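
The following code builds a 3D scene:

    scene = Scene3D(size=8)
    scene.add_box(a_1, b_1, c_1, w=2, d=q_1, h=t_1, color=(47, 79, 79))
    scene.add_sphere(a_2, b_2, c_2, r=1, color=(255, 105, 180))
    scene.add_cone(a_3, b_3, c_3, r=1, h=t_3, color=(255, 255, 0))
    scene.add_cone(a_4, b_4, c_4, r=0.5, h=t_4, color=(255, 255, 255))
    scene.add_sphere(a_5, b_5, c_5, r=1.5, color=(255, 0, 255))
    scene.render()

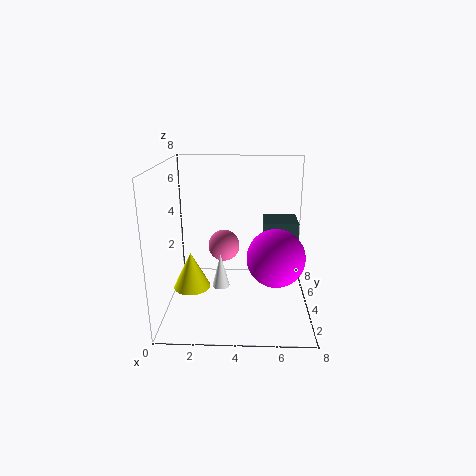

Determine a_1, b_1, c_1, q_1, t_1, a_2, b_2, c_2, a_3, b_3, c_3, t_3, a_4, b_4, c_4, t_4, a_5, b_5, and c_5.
a_1 = 5.5; b_1 = 5; c_1 = 2.5; q_1 = 2; t_1 = 2; a_2 = 3; b_2 = 6.5; c_2 = 2.5; a_3 = 1.5; b_3 = 3; c_3 = 1.5; t_3 = 2; a_4 = 3; b_4 = 4; c_4 = 1; t_4 = 2; a_5 = 6; b_5 = 2.5; c_5 = 3.5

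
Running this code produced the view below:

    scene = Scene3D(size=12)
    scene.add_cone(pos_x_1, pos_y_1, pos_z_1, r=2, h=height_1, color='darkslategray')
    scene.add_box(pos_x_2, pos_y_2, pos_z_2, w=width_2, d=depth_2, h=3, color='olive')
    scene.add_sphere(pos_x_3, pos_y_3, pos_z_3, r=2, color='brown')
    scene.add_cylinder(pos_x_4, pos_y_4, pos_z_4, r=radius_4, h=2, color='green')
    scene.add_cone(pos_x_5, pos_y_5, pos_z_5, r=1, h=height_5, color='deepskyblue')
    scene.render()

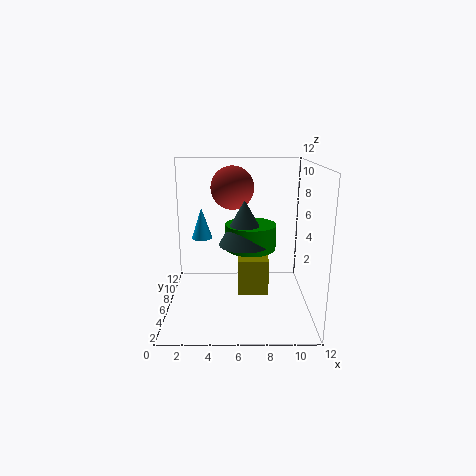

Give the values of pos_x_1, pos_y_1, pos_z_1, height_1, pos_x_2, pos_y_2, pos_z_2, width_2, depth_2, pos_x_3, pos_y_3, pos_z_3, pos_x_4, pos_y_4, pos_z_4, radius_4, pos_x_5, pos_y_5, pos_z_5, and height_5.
pos_x_1 = 6.5, pos_y_1 = 4.5, pos_z_1 = 6, height_1 = 3.5, pos_x_2 = 6, pos_y_2 = 4.5, pos_z_2 = 1.5, width_2 = 2.5, depth_2 = 1.5, pos_x_3 = 5.5, pos_y_3 = 10, pos_z_3 = 9.5, pos_x_4 = 7, pos_y_4 = 5, pos_z_4 = 5.5, radius_4 = 2, pos_x_5 = 2.5, pos_y_5 = 10.5, pos_z_5 = 4.5, height_5 = 3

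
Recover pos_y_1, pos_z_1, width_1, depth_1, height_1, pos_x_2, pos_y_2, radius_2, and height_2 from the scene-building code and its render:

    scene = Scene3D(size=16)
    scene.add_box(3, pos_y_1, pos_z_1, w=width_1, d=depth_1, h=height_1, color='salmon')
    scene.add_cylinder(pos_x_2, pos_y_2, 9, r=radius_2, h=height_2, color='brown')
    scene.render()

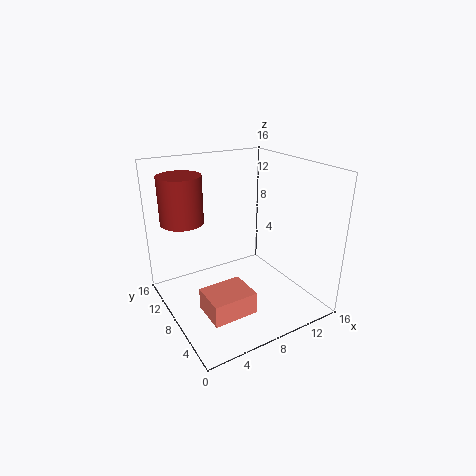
pos_y_1 = 4, pos_z_1 = 0.5, width_1 = 5, depth_1 = 4, height_1 = 2.5, pos_x_2 = 3.5, pos_y_2 = 13, radius_2 = 2.5, height_2 = 5.5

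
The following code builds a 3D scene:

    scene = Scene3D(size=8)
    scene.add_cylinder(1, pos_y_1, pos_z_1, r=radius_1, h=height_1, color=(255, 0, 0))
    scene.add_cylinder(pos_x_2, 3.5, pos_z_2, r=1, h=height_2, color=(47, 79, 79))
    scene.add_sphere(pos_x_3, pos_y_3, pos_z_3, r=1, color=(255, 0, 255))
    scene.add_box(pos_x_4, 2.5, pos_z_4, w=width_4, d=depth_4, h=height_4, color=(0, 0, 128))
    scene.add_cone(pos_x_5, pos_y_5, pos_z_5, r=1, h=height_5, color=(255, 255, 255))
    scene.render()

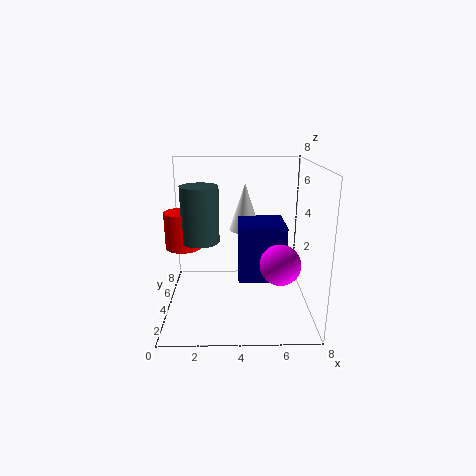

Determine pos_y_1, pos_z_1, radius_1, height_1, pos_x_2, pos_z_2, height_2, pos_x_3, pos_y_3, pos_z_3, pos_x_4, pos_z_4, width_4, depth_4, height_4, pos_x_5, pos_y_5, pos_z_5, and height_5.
pos_y_1 = 4
pos_z_1 = 3.5
radius_1 = 1
height_1 = 2
pos_x_2 = 2
pos_z_2 = 4
height_2 = 3
pos_x_3 = 6
pos_y_3 = 1.5
pos_z_3 = 3.5
pos_x_4 = 4
pos_z_4 = 2
width_4 = 2.5
depth_4 = 2.5
height_4 = 3
pos_x_5 = 4.5
pos_y_5 = 7
pos_z_5 = 3.5
height_5 = 3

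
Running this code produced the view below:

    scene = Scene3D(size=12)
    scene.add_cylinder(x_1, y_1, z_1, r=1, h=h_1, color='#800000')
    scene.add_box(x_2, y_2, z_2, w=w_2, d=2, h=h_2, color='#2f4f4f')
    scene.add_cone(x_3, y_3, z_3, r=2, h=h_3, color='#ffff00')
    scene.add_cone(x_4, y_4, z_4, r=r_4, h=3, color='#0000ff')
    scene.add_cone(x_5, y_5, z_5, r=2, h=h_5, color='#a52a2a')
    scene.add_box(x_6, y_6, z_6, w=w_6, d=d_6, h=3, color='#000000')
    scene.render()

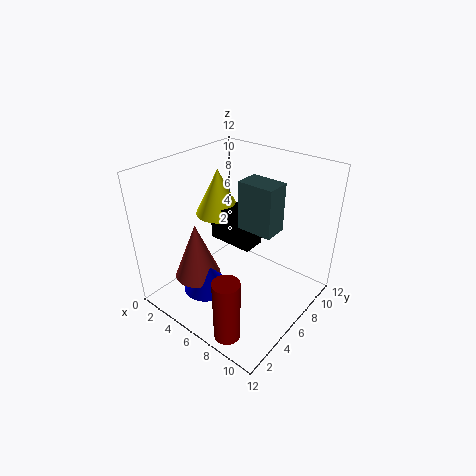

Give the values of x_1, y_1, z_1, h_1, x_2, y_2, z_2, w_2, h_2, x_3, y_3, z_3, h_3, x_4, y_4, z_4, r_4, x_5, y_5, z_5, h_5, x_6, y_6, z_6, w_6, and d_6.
x_1 = 9
y_1 = 1
z_1 = 1
h_1 = 5
x_2 = 6
y_2 = 6
z_2 = 7
w_2 = 3
h_2 = 4
x_3 = 3
y_3 = 7
z_3 = 7
h_3 = 4
x_4 = 4
y_4 = 4
z_4 = 1
r_4 = 2
x_5 = 3
y_5 = 4
z_5 = 2
h_5 = 5
x_6 = 3
y_6 = 6
z_6 = 5
w_6 = 4
d_6 = 2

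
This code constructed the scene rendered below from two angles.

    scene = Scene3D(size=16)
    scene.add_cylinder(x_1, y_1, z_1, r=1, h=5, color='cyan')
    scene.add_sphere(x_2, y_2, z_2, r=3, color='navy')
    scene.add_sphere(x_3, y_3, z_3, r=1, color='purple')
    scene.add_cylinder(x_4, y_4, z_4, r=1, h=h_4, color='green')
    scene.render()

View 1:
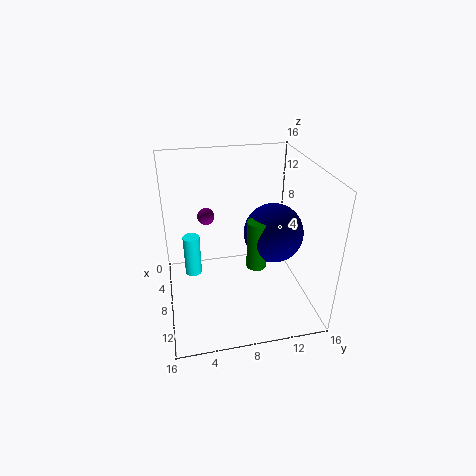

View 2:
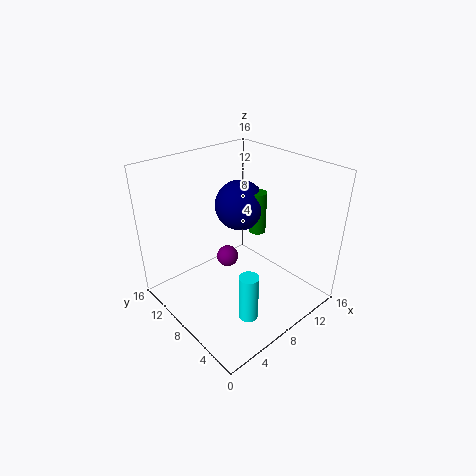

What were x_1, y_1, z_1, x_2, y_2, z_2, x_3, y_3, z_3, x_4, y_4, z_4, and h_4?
x_1 = 5; y_1 = 3; z_1 = 2; x_2 = 11; y_2 = 11; z_2 = 10; x_3 = 4; y_3 = 5; z_3 = 9; x_4 = 12; y_4 = 9; z_4 = 7; h_4 = 5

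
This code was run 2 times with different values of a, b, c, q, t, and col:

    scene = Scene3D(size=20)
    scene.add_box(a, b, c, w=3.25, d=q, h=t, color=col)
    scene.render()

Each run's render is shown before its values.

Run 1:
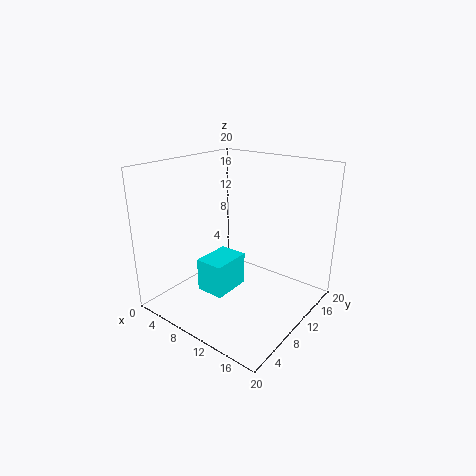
a = 11.75, b = 0.25, c = 7.5, q = 4.5, t = 3.75, col = 'cyan'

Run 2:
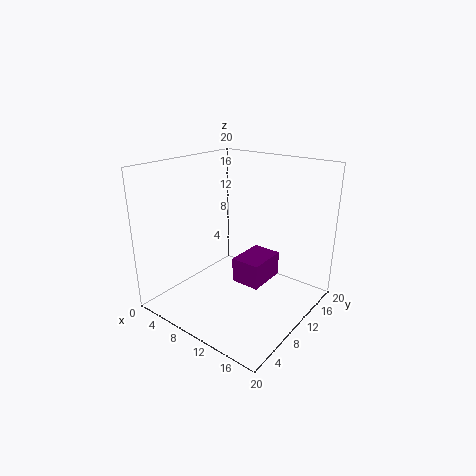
a = 15, b = 2.5, c = 8.75, q = 4.5, t = 2.75, col = 'purple'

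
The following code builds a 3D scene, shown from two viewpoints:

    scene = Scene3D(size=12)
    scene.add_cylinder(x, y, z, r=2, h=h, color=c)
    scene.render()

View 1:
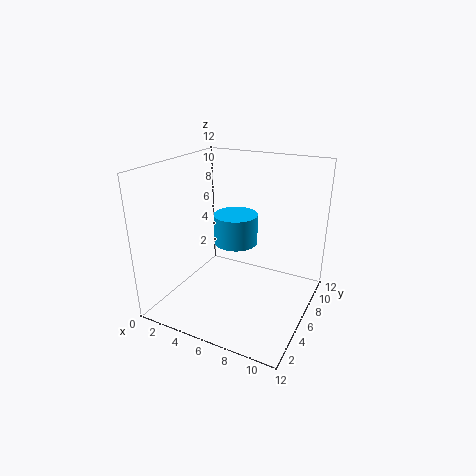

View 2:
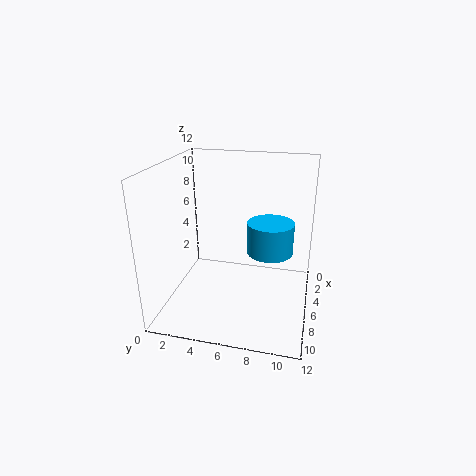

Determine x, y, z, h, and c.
x = 4.5, y = 8.5, z = 4.25, h = 2.75, c = 'deepskyblue'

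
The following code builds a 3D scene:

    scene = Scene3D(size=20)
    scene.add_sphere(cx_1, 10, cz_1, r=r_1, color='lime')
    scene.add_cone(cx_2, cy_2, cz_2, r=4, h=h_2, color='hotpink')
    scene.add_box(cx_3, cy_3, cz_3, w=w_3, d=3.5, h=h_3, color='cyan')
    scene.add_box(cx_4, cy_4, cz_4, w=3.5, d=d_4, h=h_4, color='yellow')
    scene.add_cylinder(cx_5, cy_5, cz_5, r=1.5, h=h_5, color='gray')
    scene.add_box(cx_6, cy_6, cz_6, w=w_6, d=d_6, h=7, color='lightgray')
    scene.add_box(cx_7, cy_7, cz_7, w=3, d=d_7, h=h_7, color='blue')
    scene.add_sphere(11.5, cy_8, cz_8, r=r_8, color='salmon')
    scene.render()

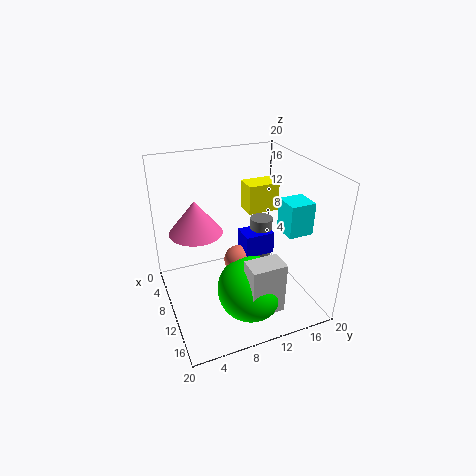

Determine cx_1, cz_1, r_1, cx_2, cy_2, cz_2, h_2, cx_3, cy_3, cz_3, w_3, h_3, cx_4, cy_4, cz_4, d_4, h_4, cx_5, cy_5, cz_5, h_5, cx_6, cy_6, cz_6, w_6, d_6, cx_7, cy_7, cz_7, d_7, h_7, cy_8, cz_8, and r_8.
cx_1 = 14.5; cz_1 = 4.5; r_1 = 4.5; cx_2 = 4.5; cy_2 = 5.5; cz_2 = 9; h_2 = 5; cx_3 = 11; cy_3 = 15.5; cz_3 = 11; w_3 = 3.5; h_3 = 4.5; cx_4 = 1.5; cy_4 = 14; cz_4 = 10.5; d_4 = 5; h_4 = 4.5; cx_5 = 11; cy_5 = 13; cz_5 = 6.5; h_5 = 6.5; cx_6 = 15.5; cy_6 = 8.5; cz_6 = 3; w_6 = 3; d_6 = 4.5; cx_7 = 10; cy_7 = 10; cz_7 = 8.5; d_7 = 4; h_7 = 3; cy_8 = 9.5; cz_8 = 7.5; r_8 = 2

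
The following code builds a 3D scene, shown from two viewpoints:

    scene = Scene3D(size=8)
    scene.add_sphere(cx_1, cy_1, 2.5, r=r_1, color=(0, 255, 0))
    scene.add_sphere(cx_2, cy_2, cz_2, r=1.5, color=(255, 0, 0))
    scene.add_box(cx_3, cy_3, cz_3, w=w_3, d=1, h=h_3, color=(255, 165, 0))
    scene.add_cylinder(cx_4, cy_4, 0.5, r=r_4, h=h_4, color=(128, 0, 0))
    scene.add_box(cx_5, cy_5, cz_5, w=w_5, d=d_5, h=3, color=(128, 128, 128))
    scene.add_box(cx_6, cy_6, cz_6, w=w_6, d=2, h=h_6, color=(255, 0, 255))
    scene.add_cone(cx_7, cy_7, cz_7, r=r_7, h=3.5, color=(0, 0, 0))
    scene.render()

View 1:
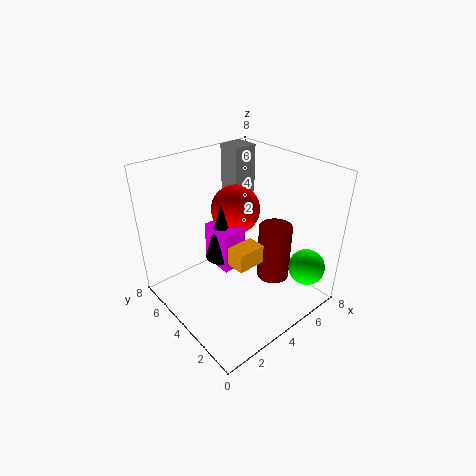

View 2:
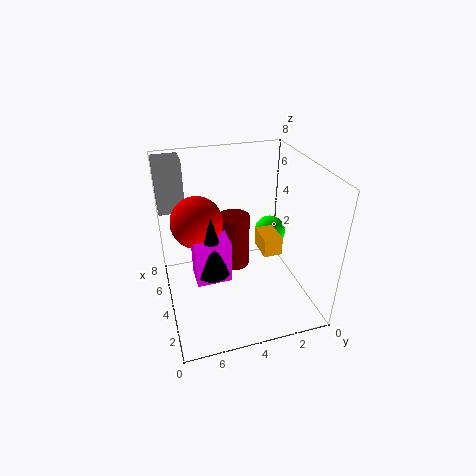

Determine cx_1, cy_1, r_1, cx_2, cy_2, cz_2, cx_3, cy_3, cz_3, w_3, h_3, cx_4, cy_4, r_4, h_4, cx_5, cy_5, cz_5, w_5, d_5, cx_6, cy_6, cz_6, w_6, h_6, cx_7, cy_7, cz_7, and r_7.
cx_1 = 6.5, cy_1 = 1, r_1 = 1, cx_2 = 5.5, cy_2 = 6, cz_2 = 4.5, cx_3 = 2.5, cy_3 = 2, cz_3 = 3.5, w_3 = 1.5, h_3 = 1, cx_4 = 6.5, cy_4 = 3.5, r_4 = 1, h_4 = 3.5, cx_5 = 6, cy_5 = 6.5, cz_5 = 5, w_5 = 1.5, d_5 = 1.5, cx_6 = 3.5, cy_6 = 4.5, cz_6 = 1.5, w_6 = 1.5, h_6 = 2.5, cx_7 = 4, cy_7 = 5.5, cz_7 = 2, r_7 = 1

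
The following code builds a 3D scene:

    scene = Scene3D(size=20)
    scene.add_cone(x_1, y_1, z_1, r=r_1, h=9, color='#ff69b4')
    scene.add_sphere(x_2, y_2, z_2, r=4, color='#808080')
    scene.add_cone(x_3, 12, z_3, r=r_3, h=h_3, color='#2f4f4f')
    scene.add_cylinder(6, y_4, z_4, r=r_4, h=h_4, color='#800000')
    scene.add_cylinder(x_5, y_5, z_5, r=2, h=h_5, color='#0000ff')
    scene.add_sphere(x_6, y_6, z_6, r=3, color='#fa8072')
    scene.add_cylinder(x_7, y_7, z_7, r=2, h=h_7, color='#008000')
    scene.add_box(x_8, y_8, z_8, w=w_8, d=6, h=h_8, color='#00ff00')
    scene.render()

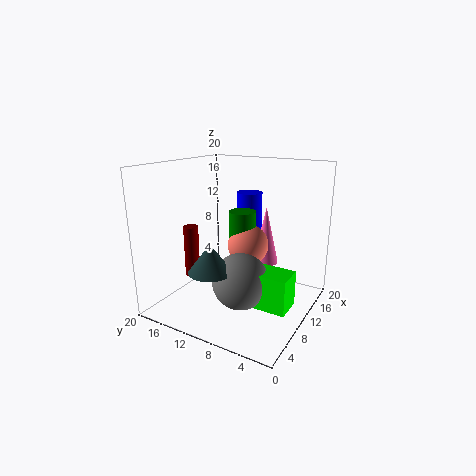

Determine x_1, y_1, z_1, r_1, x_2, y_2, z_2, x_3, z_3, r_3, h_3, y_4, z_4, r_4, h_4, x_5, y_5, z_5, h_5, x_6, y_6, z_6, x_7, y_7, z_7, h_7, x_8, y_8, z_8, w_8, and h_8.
x_1 = 17, y_1 = 9, z_1 = 4, r_1 = 2, x_2 = 9, y_2 = 9, z_2 = 4, x_3 = 6, z_3 = 6, r_3 = 3, h_3 = 4, y_4 = 15, z_4 = 5, r_4 = 1, h_4 = 7, x_5 = 17, y_5 = 12, z_5 = 8, h_5 = 7, x_6 = 13, y_6 = 10, z_6 = 8, x_7 = 13, y_7 = 11, z_7 = 7, h_7 = 6, x_8 = 8, y_8 = 2, z_8 = 1, w_8 = 4, h_8 = 5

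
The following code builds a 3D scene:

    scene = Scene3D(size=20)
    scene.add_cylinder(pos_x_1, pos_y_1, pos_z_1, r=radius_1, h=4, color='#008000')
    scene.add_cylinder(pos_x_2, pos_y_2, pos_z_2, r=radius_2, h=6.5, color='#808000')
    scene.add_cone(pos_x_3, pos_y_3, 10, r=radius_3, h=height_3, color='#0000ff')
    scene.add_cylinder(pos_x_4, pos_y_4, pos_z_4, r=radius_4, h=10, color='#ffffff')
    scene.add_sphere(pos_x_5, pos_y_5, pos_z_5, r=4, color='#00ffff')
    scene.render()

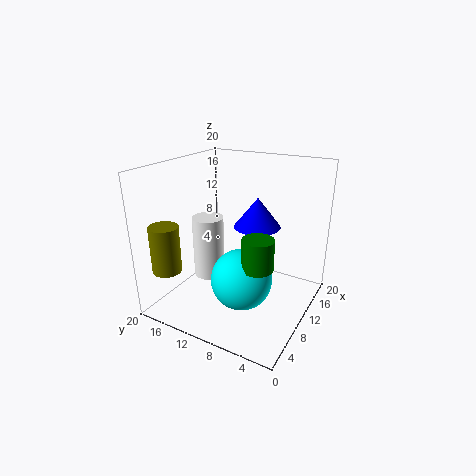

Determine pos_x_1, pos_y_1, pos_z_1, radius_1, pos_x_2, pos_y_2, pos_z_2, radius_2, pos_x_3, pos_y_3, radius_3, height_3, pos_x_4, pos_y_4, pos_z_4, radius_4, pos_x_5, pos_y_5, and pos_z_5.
pos_x_1 = 6, pos_y_1 = 5, pos_z_1 = 8.5, radius_1 = 2, pos_x_2 = 3.5, pos_y_2 = 17.5, pos_z_2 = 6, radius_2 = 2, pos_x_3 = 15, pos_y_3 = 9.5, radius_3 = 3.5, height_3 = 4.5, pos_x_4 = 13.5, pos_y_4 = 17.5, pos_z_4 = 0.5, radius_4 = 2.5, pos_x_5 = 6.5, pos_y_5 = 7.5, pos_z_5 = 6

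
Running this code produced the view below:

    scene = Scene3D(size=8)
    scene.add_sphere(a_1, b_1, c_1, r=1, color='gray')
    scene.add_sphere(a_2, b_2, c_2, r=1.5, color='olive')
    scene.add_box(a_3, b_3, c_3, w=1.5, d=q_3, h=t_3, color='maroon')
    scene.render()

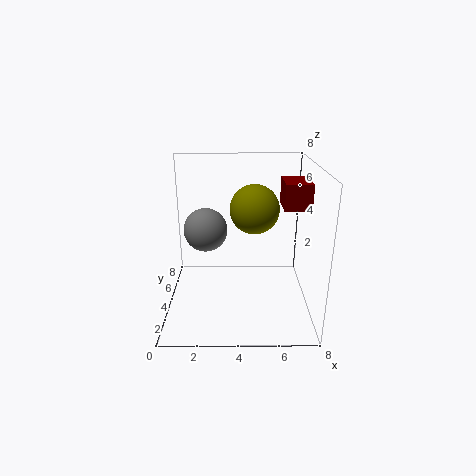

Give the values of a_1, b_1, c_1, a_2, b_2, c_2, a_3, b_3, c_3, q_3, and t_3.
a_1 = 2.5; b_1 = 1.5; c_1 = 5.5; a_2 = 5; b_2 = 6; c_2 = 5; a_3 = 6.5; b_3 = 4; c_3 = 5.5; q_3 = 2; t_3 = 1.5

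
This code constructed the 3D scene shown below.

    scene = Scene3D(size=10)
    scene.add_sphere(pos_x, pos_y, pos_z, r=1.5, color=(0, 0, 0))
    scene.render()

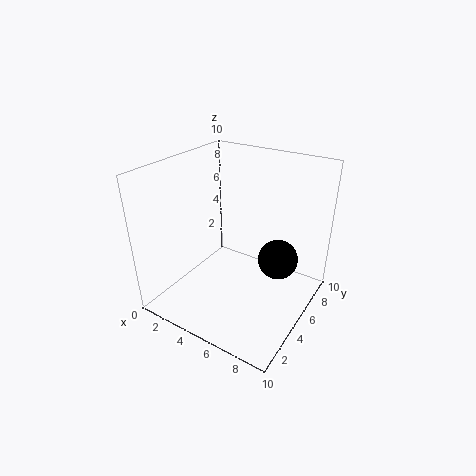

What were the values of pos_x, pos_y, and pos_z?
pos_x = 7
pos_y = 7.5
pos_z = 2.5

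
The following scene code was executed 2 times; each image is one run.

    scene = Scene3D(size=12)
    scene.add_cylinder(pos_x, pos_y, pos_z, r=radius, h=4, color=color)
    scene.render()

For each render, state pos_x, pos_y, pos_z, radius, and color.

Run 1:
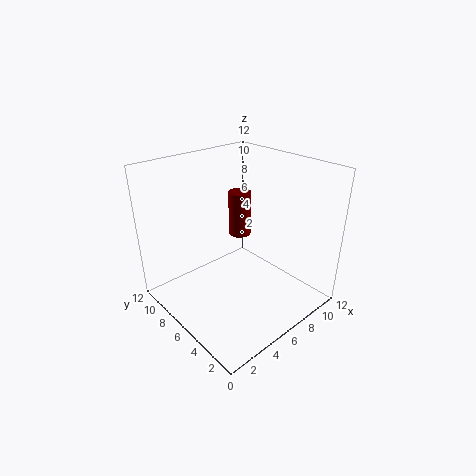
pos_x = 8, pos_y = 8, pos_z = 5, radius = 1, color = 'maroon'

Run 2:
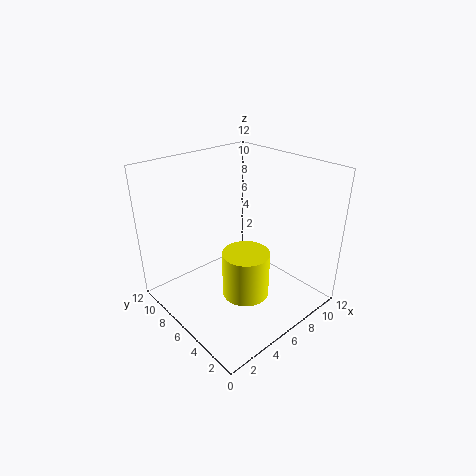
pos_x = 6, pos_y = 5, pos_z = 1, radius = 2, color = 'yellow'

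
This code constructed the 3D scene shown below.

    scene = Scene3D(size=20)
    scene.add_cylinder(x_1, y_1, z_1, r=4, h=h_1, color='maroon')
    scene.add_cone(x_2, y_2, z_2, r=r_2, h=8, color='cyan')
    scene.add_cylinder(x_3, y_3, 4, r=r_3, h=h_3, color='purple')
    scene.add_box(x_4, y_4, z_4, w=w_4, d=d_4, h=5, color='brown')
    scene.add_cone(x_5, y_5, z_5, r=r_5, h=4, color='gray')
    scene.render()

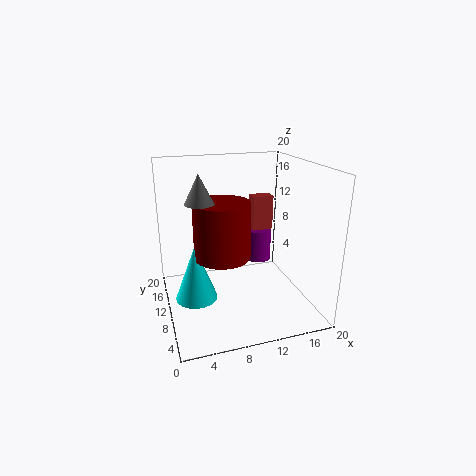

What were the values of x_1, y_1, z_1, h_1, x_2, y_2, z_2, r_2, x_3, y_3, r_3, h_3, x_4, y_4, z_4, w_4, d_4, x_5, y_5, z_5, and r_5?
x_1 = 8; y_1 = 11; z_1 = 7; h_1 = 8; x_2 = 4; y_2 = 11; z_2 = 1; r_2 = 3; x_3 = 15; y_3 = 15; r_3 = 2; h_3 = 5; x_4 = 13; y_4 = 12; z_4 = 10; w_4 = 3; d_4 = 2; x_5 = 5; y_5 = 11; z_5 = 15; r_5 = 2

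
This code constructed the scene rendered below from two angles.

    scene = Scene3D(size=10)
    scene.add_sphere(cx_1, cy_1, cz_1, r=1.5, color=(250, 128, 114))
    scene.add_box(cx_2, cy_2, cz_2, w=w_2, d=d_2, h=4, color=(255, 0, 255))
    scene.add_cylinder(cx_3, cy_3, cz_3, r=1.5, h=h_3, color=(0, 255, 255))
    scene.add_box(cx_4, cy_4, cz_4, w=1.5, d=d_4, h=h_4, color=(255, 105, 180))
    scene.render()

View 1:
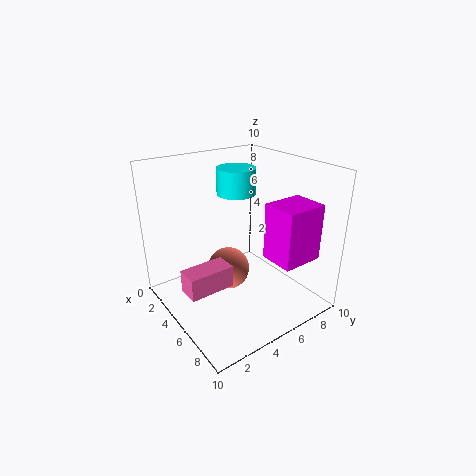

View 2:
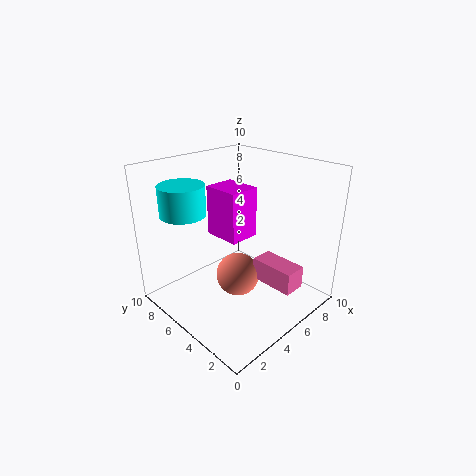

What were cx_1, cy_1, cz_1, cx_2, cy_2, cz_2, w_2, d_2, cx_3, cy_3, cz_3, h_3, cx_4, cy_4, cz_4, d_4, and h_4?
cx_1 = 4.5, cy_1 = 4.5, cz_1 = 2.5, cx_2 = 6, cy_2 = 6.5, cz_2 = 3.5, w_2 = 2.5, d_2 = 3, cx_3 = 2, cy_3 = 7, cz_3 = 7, h_3 = 2, cx_4 = 5, cy_4 = 0.5, cz_4 = 2.5, d_4 = 3, h_4 = 1.5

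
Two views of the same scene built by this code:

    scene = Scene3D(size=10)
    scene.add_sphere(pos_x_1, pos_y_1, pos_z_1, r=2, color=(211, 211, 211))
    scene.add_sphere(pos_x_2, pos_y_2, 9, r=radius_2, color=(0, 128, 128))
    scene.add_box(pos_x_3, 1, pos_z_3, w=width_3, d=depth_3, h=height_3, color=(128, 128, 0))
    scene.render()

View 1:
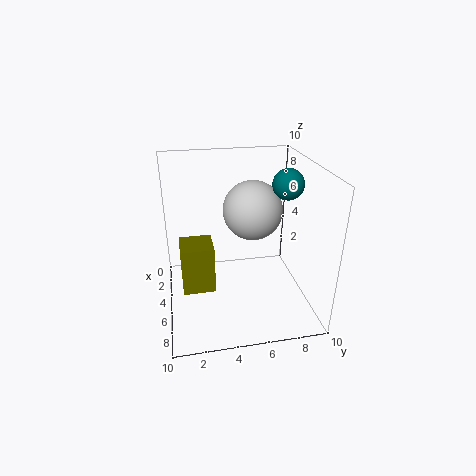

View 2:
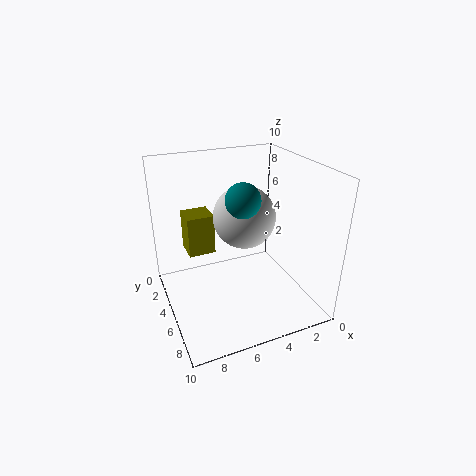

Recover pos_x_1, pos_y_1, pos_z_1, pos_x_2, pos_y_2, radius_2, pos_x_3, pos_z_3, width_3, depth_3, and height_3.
pos_x_1 = 5, pos_y_1 = 6, pos_z_1 = 7, pos_x_2 = 6, pos_y_2 = 8, radius_2 = 1, pos_x_3 = 6, pos_z_3 = 3, width_3 = 2, depth_3 = 2, height_3 = 3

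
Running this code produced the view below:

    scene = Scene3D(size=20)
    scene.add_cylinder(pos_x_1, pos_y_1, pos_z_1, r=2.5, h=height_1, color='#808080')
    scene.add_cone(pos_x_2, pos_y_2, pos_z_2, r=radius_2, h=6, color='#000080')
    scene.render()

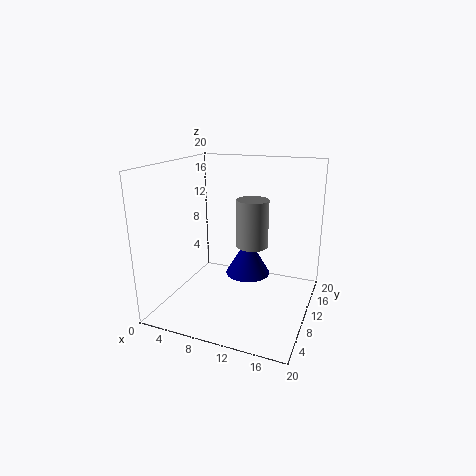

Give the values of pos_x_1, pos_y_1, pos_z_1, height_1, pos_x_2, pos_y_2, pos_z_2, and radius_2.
pos_x_1 = 10
pos_y_1 = 16
pos_z_1 = 6.5
height_1 = 7.5
pos_x_2 = 9.5
pos_y_2 = 15.5
pos_z_2 = 2
radius_2 = 3.5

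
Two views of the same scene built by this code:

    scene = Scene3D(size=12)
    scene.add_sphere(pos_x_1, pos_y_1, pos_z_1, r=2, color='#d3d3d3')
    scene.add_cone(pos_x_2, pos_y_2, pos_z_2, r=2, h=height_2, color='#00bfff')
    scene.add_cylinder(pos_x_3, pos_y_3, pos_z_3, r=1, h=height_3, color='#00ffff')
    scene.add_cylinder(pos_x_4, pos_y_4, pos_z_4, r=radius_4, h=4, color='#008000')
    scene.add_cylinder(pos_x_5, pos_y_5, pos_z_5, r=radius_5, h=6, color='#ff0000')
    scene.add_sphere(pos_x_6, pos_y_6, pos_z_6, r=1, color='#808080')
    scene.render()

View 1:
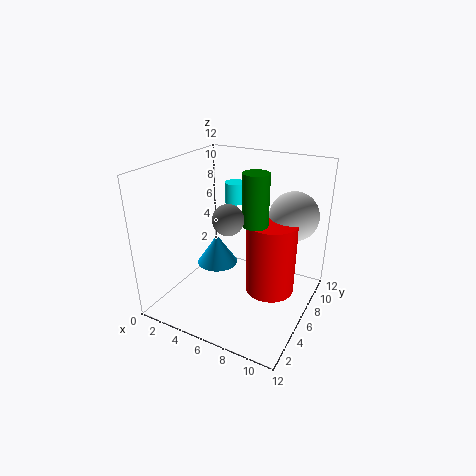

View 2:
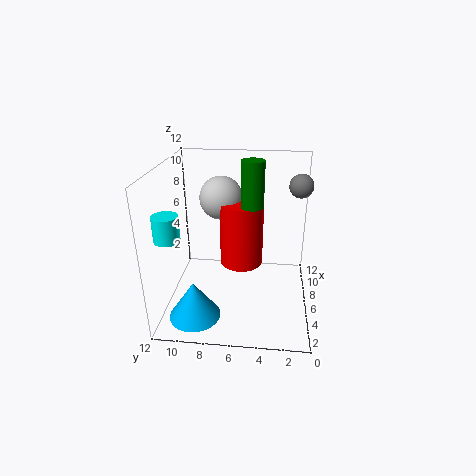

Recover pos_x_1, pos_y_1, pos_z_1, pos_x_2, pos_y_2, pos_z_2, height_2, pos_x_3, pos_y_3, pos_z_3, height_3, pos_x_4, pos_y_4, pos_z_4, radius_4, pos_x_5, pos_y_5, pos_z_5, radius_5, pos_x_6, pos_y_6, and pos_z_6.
pos_x_1 = 10
pos_y_1 = 8
pos_z_1 = 8
pos_x_2 = 2
pos_y_2 = 9
pos_z_2 = 1
height_2 = 3
pos_x_3 = 3
pos_y_3 = 11
pos_z_3 = 7
height_3 = 2
pos_x_4 = 8
pos_y_4 = 5
pos_z_4 = 8
radius_4 = 1
pos_x_5 = 9
pos_y_5 = 6
pos_z_5 = 2
radius_5 = 2
pos_x_6 = 8
pos_y_6 = 1
pos_z_6 = 10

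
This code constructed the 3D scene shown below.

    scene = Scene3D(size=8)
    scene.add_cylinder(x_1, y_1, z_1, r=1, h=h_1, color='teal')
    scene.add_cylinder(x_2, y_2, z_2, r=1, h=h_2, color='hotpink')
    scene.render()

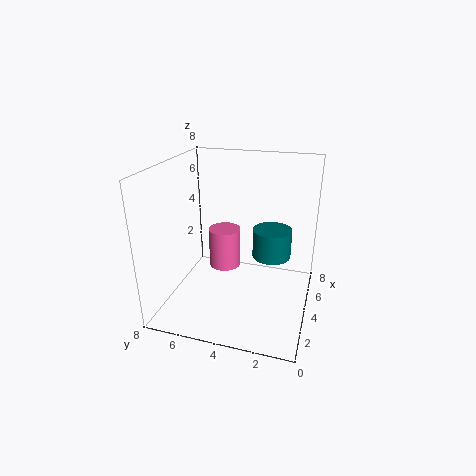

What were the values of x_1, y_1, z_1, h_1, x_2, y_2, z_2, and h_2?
x_1 = 3.5; y_1 = 2; z_1 = 3.5; h_1 = 1.5; x_2 = 6; y_2 = 5.5; z_2 = 1; h_2 = 2.5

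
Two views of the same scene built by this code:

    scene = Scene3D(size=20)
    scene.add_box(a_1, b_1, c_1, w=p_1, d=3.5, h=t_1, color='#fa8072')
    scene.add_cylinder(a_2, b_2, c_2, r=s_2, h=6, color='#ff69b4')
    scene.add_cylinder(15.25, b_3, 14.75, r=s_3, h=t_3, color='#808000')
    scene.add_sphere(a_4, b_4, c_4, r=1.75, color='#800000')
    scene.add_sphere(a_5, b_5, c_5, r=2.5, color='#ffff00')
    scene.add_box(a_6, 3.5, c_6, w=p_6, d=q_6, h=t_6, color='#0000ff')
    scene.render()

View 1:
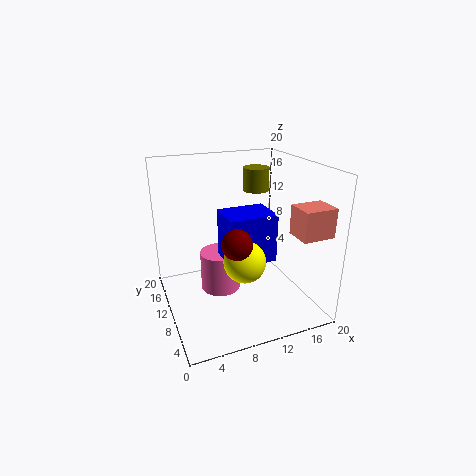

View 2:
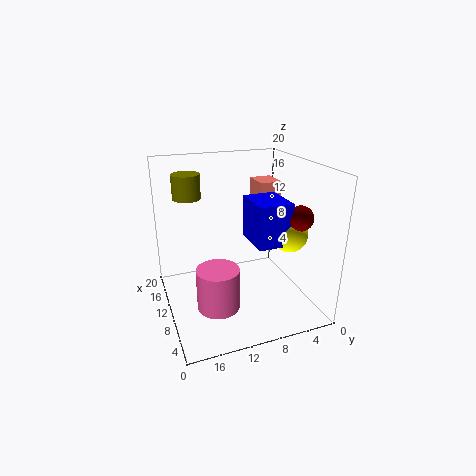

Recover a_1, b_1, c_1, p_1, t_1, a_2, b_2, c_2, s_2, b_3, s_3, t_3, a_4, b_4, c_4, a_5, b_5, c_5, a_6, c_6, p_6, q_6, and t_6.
a_1 = 14.75; b_1 = 1; c_1 = 12.25; p_1 = 4.25; t_1 = 3.75; a_2 = 8.5; b_2 = 13.5; c_2 = 0.5; s_2 = 3; b_3 = 15.75; s_3 = 2; t_3 = 3.5; a_4 = 6.75; b_4 = 2.25; c_4 = 13; a_5 = 8; b_5 = 3; c_5 = 10.25; a_6 = 6.5; c_6 = 9.25; p_6 = 6; q_6 = 4.75; t_6 = 6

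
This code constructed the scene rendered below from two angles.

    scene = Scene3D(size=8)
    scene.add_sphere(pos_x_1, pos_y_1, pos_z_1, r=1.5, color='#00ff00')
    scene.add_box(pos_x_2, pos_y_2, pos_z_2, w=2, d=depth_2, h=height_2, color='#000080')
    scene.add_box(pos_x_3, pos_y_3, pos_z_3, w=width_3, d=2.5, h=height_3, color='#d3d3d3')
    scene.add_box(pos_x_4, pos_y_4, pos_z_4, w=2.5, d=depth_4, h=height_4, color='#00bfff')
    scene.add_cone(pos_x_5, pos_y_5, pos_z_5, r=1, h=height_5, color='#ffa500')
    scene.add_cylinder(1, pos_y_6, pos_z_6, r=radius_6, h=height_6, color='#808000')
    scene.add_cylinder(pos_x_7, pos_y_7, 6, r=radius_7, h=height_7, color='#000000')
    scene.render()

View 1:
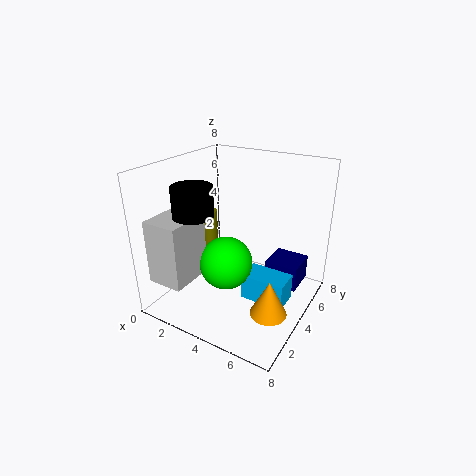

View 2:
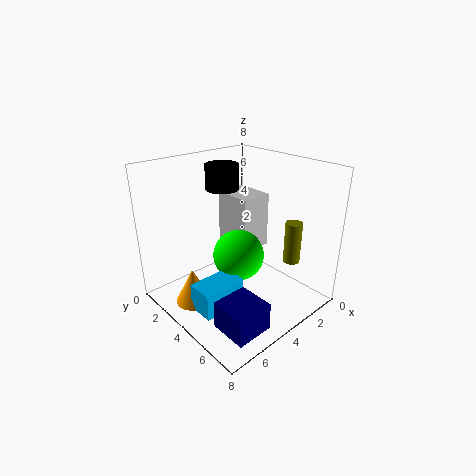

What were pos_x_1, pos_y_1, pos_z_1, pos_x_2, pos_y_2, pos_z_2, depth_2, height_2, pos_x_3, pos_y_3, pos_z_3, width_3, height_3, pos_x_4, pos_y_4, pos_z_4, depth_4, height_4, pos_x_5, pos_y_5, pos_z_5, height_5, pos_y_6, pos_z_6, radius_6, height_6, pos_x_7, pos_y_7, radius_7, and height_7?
pos_x_1 = 3.5; pos_y_1 = 3.5; pos_z_1 = 2.5; pos_x_2 = 5; pos_y_2 = 5.5; pos_z_2 = 0.5; depth_2 = 2; height_2 = 1.5; pos_x_3 = 0.5; pos_y_3 = 0.5; pos_z_3 = 2; width_3 = 2; height_3 = 3.5; pos_x_4 = 4.5; pos_y_4 = 3.5; pos_z_4 = 0.5; depth_4 = 1.5; height_4 = 1.5; pos_x_5 = 6.5; pos_y_5 = 3; pos_z_5 = 0.5; height_5 = 2; pos_y_6 = 5.5; pos_z_6 = 2; radius_6 = 0.5; height_6 = 2.5; pos_x_7 = 3; pos_y_7 = 1.5; radius_7 = 1; height_7 = 1.5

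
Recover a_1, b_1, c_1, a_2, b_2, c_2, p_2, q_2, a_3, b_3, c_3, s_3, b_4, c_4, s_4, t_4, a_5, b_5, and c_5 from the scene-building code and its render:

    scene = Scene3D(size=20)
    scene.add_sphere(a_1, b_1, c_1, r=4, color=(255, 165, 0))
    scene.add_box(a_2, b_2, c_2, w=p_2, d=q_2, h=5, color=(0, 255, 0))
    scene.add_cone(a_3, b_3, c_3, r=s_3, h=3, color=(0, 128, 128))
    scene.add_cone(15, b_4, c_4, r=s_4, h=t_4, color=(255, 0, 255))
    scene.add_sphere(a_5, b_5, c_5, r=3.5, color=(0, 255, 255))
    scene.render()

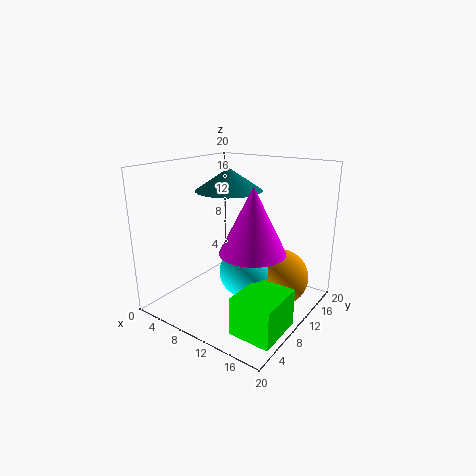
a_1 = 15, b_1 = 13.5, c_1 = 4, a_2 = 14, b_2 = 2.5, c_2 = 0.5, p_2 = 5.5, q_2 = 6.5, a_3 = 8.5, b_3 = 10, c_3 = 16.5, s_3 = 4.5, b_4 = 6, c_4 = 10.5, s_4 = 4, t_4 = 8, a_5 = 11.5, b_5 = 9.5, c_5 = 5.5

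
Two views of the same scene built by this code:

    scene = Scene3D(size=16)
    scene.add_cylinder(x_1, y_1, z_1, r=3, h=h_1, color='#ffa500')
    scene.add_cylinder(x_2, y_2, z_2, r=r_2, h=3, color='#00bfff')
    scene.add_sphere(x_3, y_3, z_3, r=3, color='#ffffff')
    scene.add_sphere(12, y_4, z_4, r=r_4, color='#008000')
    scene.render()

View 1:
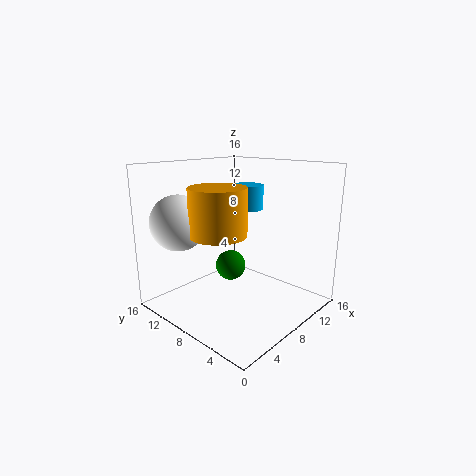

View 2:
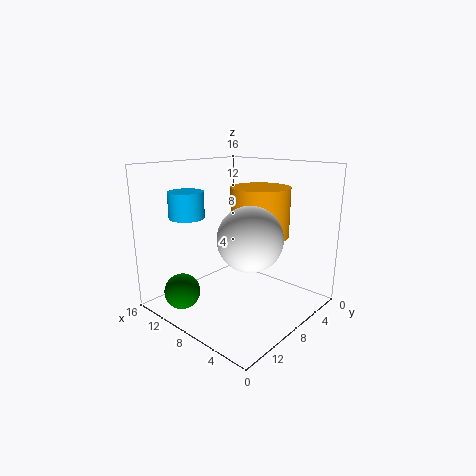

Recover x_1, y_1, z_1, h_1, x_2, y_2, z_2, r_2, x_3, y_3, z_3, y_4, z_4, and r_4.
x_1 = 5; y_1 = 8; z_1 = 9; h_1 = 5; x_2 = 13; y_2 = 11; z_2 = 10; r_2 = 2; x_3 = 3; y_3 = 12; z_3 = 10; y_4 = 13; z_4 = 2; r_4 = 2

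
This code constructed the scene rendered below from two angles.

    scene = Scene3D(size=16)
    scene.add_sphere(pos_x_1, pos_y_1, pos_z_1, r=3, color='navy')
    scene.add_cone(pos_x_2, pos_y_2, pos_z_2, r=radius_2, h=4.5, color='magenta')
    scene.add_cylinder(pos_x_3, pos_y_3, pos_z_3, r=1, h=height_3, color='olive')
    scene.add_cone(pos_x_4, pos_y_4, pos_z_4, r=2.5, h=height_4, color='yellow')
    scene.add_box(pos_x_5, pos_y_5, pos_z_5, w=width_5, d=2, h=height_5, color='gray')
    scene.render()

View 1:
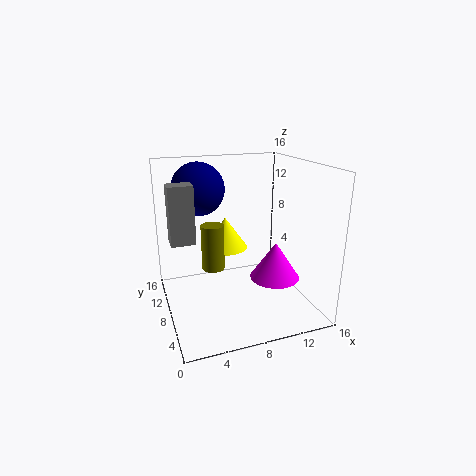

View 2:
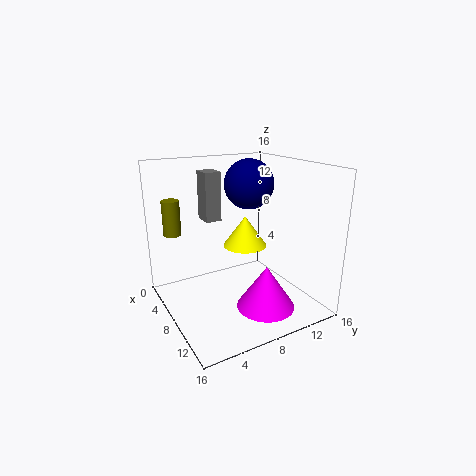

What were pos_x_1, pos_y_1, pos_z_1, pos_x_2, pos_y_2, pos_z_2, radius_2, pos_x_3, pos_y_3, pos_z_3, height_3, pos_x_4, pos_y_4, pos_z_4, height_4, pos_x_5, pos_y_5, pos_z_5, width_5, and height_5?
pos_x_1 = 4.5; pos_y_1 = 11.5; pos_z_1 = 13; pos_x_2 = 13; pos_y_2 = 8.5; pos_z_2 = 2; radius_2 = 3; pos_x_3 = 3.5; pos_y_3 = 2; pos_z_3 = 8; height_3 = 4; pos_x_4 = 7; pos_y_4 = 9.5; pos_z_4 = 6.5; height_4 = 3.5; pos_x_5 = 0.5; pos_y_5 = 6.5; pos_z_5 = 8.5; width_5 = 2.5; height_5 = 6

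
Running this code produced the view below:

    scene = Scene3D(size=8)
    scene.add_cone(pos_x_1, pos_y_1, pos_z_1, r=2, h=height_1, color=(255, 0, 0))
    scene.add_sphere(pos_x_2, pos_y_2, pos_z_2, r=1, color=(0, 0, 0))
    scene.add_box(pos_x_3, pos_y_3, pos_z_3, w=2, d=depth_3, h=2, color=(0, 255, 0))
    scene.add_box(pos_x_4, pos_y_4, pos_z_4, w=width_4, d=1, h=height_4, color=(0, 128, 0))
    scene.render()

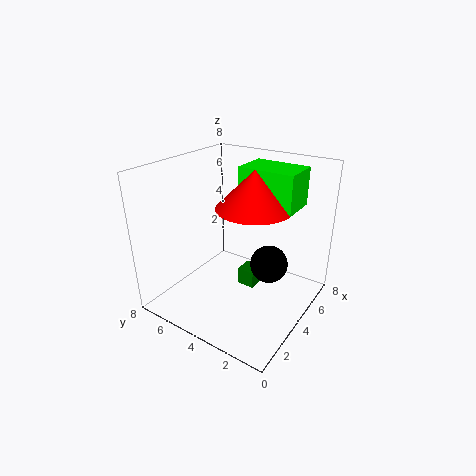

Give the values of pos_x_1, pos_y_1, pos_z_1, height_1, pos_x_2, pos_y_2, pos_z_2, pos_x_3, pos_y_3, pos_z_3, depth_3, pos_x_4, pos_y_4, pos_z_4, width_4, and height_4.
pos_x_1 = 4, pos_y_1 = 3, pos_z_1 = 6, height_1 = 2, pos_x_2 = 4, pos_y_2 = 2, pos_z_2 = 3, pos_x_3 = 4, pos_y_3 = 1, pos_z_3 = 6, depth_3 = 3, pos_x_4 = 4, pos_y_4 = 3, pos_z_4 = 1, width_4 = 1, height_4 = 1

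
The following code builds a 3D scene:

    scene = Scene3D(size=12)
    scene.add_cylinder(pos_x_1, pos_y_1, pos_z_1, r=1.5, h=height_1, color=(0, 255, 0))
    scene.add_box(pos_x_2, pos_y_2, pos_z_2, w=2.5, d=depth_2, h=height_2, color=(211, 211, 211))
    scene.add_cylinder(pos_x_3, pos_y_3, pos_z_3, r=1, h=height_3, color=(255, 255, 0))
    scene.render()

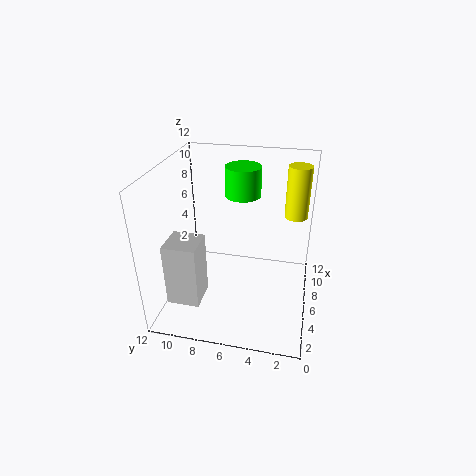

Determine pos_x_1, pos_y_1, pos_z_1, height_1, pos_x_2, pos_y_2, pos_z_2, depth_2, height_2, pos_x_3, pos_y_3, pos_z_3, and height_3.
pos_x_1 = 8
pos_y_1 = 6
pos_z_1 = 9
height_1 = 2.5
pos_x_2 = 1
pos_y_2 = 8
pos_z_2 = 2.5
depth_2 = 2.5
height_2 = 5
pos_x_3 = 9
pos_y_3 = 1.5
pos_z_3 = 7
height_3 = 4.5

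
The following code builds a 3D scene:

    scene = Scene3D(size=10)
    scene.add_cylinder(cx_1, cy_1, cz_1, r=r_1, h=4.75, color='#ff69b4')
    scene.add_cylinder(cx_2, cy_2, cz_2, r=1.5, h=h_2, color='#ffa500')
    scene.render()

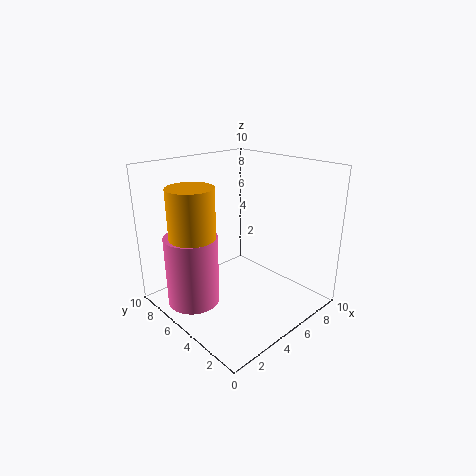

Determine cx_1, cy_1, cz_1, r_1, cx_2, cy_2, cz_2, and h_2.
cx_1 = 1.75
cy_1 = 6
cz_1 = 1
r_1 = 1.75
cx_2 = 1.75
cy_2 = 5.75
cz_2 = 5.5
h_2 = 3.5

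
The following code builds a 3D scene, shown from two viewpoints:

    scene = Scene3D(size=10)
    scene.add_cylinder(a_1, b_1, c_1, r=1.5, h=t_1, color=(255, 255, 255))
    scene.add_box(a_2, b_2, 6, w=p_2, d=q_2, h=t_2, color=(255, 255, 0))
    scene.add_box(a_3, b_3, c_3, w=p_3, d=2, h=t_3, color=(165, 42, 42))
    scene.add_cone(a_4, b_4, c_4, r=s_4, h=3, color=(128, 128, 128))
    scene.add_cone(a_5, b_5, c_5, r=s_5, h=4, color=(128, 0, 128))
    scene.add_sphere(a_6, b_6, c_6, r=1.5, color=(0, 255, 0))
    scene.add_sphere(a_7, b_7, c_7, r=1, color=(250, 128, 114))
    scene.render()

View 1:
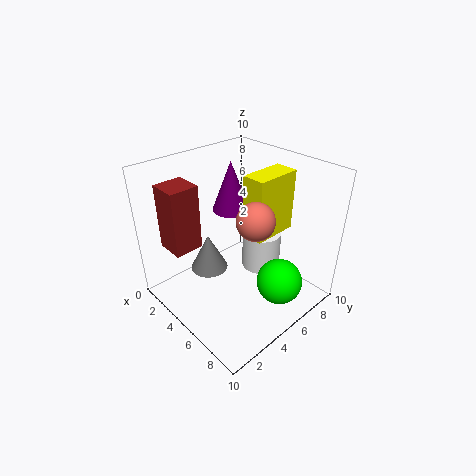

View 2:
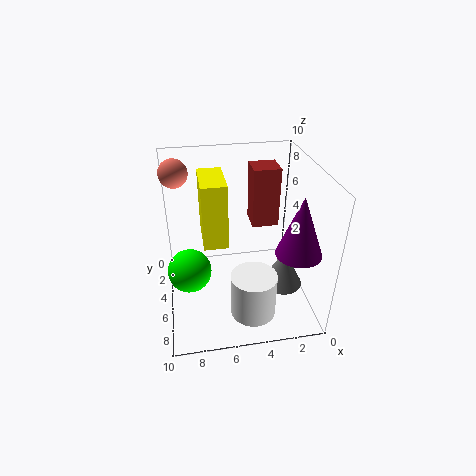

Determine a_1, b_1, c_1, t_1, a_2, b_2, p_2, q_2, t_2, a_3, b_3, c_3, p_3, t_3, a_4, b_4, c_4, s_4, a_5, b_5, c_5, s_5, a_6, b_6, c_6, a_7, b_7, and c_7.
a_1 = 4.5
b_1 = 8
c_1 = 1
t_1 = 3
a_2 = 6
b_2 = 4.5
p_2 = 1.5
q_2 = 3
t_2 = 4
a_3 = 1.5
b_3 = 1
c_3 = 4.5
p_3 = 2
t_3 = 4.5
a_4 = 1.5
b_4 = 5
c_4 = 0.5
s_4 = 1.5
a_5 = 1.5
b_5 = 7.5
c_5 = 5
s_5 = 1.5
a_6 = 8.5
b_6 = 5.5
c_6 = 3
a_7 = 9
b_7 = 2.5
c_7 = 9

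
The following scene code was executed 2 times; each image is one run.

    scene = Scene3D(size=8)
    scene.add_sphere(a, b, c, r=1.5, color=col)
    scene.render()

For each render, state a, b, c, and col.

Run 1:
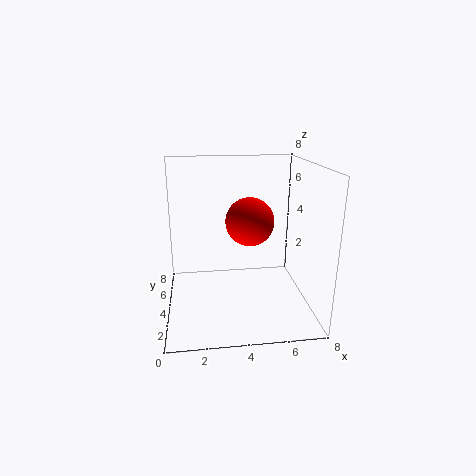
a = 5
b = 6
c = 4.25
col = 'red'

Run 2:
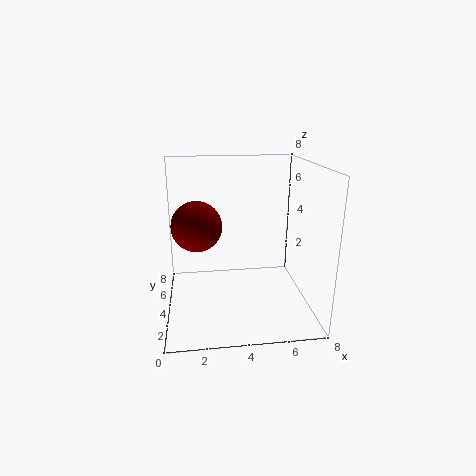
a = 1.75
b = 5.5
c = 4.25
col = 'maroon'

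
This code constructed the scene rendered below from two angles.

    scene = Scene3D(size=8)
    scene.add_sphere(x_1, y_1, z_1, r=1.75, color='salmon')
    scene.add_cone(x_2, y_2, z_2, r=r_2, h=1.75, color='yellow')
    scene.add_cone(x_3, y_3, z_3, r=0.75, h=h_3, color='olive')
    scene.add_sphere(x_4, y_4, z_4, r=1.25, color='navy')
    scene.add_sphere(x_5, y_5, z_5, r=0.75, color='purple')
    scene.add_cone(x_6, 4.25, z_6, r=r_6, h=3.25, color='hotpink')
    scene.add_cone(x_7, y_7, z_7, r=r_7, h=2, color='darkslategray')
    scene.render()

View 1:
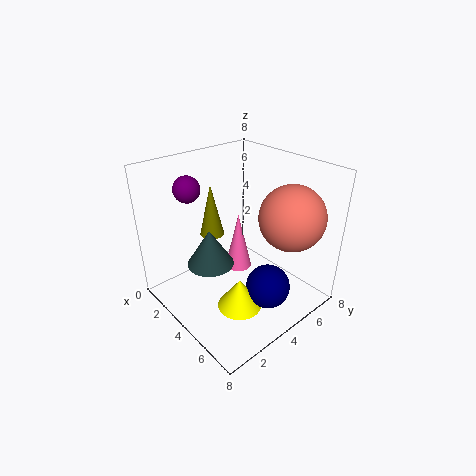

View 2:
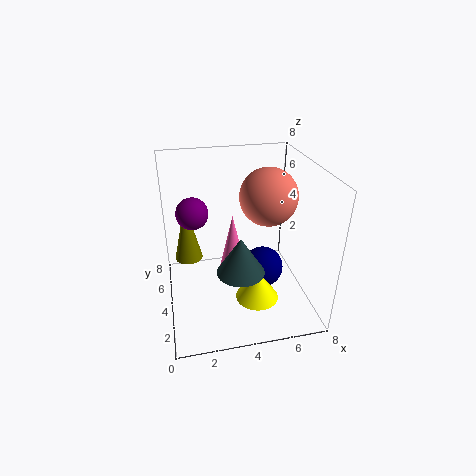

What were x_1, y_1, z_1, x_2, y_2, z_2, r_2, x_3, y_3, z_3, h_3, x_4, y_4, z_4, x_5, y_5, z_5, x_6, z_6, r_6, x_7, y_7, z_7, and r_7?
x_1 = 6.25; y_1 = 5.75; z_1 = 5.5; x_2 = 5; y_2 = 3.25; z_2 = 0.25; r_2 = 1.25; x_3 = 1.25; y_3 = 4.25; z_3 = 3; h_3 = 3.25; x_4 = 5.75; y_4 = 4.75; z_4 = 1.25; x_5 = 1.5; y_5 = 2.5; z_5 = 6.5; x_6 = 3.75; z_6 = 2; r_6 = 0.75; x_7 = 3.75; y_7 = 2.25; z_7 = 3; r_7 = 1.25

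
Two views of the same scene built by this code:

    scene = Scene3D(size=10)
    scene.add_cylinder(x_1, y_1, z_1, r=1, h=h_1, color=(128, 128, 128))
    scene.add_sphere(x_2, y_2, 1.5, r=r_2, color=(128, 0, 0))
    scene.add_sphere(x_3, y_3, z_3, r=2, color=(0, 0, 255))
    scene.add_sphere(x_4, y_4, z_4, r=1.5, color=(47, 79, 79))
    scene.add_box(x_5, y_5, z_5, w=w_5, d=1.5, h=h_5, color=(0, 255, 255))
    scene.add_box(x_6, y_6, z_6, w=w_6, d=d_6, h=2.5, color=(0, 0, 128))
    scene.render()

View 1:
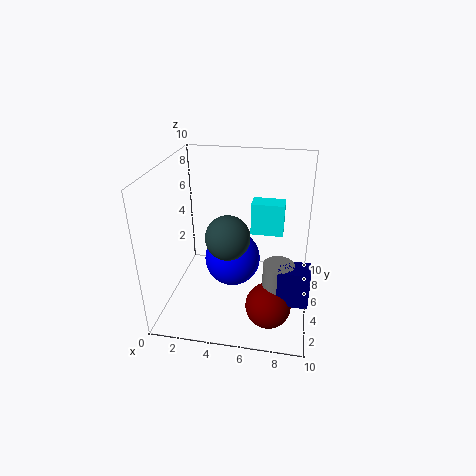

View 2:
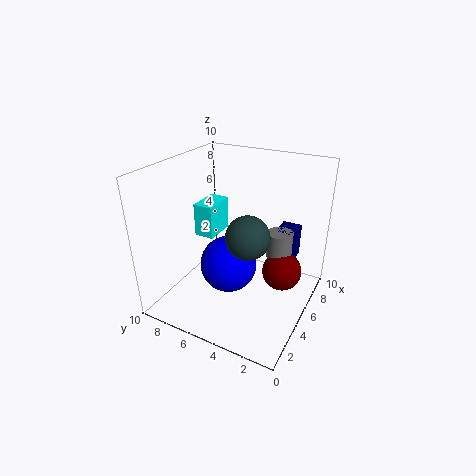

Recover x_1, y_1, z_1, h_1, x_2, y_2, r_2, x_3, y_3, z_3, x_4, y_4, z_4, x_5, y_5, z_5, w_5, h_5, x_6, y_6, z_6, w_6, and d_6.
x_1 = 8
y_1 = 3
z_1 = 2.5
h_1 = 2
x_2 = 7.5
y_2 = 2.5
r_2 = 1.5
x_3 = 4.5
y_3 = 5.5
z_3 = 3
x_4 = 4.5
y_4 = 4
z_4 = 5.5
x_5 = 5.5
y_5 = 7.5
z_5 = 4
w_5 = 2.5
h_5 = 2.5
x_6 = 8
y_6 = 2
z_6 = 2
w_6 = 2
d_6 = 1.5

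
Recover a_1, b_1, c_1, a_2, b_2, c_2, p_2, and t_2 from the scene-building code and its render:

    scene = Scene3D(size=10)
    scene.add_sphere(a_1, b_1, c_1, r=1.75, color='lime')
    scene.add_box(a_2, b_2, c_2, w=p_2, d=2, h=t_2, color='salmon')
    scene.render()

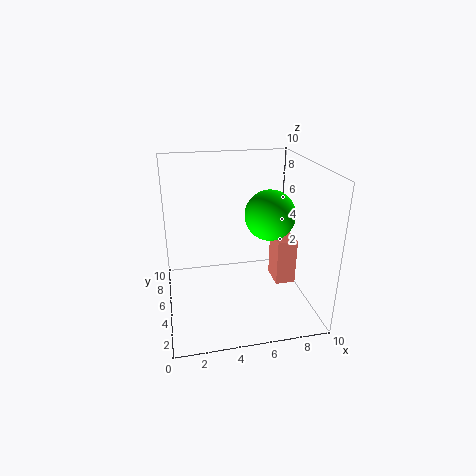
a_1 = 7.25, b_1 = 5, c_1 = 6.5, a_2 = 8, b_2 = 5, c_2 = 0.75, p_2 = 1.5, t_2 = 3.5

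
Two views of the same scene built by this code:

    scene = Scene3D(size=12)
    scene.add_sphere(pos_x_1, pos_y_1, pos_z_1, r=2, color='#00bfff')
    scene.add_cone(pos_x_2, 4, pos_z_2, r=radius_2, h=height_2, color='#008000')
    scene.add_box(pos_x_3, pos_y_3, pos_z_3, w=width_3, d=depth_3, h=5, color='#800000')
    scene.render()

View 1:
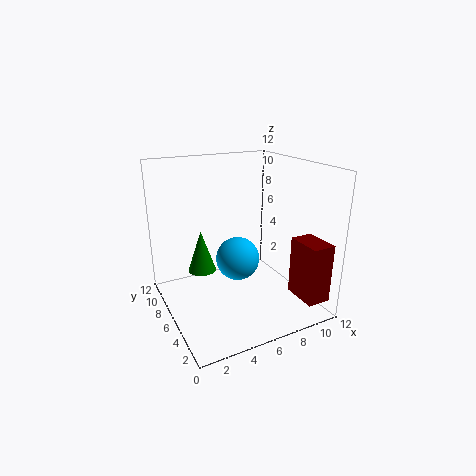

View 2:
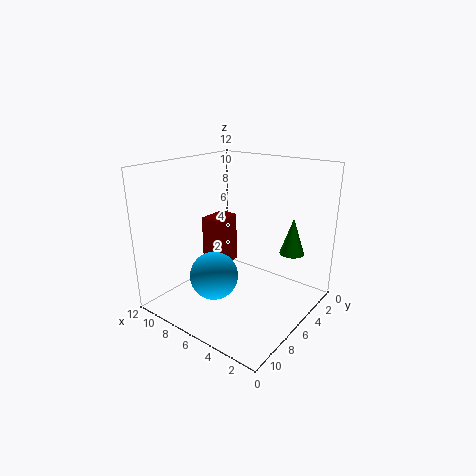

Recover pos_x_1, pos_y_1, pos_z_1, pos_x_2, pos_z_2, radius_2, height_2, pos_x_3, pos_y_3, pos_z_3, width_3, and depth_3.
pos_x_1 = 7, pos_y_1 = 8, pos_z_1 = 3, pos_x_2 = 2, pos_z_2 = 5, radius_2 = 1, height_2 = 3, pos_x_3 = 10, pos_y_3 = 1, pos_z_3 = 1, width_3 = 2, depth_3 = 3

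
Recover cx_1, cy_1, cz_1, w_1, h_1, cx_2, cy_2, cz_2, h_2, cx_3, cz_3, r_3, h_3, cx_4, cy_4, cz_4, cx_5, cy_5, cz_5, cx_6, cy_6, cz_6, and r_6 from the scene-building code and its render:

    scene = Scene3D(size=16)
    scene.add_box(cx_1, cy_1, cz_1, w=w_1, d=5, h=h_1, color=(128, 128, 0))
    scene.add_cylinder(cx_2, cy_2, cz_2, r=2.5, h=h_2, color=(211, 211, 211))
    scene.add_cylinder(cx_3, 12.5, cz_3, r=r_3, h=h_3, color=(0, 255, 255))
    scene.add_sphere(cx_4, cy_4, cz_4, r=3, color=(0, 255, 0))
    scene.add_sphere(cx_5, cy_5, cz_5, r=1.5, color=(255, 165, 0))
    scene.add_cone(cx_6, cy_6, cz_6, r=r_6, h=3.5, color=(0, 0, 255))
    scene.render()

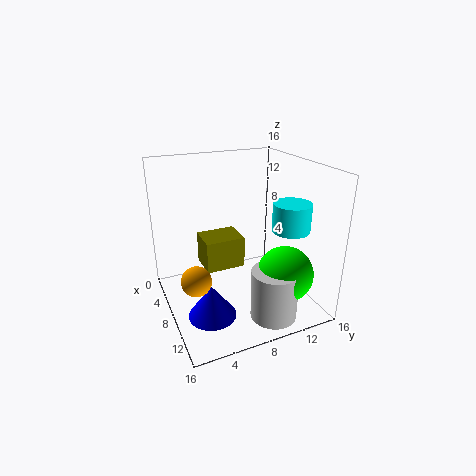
cx_1 = 0.5
cy_1 = 5.5
cz_1 = 2
w_1 = 4
h_1 = 4
cx_2 = 13
cy_2 = 10
cz_2 = 0.5
h_2 = 5.5
cx_3 = 11.5
cz_3 = 9.5
r_3 = 2
h_3 = 3
cx_4 = 12.5
cy_4 = 11.5
cz_4 = 5
cx_5 = 11.5
cy_5 = 2
cz_5 = 6
cx_6 = 11.5
cy_6 = 3.5
cz_6 = 1.5
r_6 = 2.5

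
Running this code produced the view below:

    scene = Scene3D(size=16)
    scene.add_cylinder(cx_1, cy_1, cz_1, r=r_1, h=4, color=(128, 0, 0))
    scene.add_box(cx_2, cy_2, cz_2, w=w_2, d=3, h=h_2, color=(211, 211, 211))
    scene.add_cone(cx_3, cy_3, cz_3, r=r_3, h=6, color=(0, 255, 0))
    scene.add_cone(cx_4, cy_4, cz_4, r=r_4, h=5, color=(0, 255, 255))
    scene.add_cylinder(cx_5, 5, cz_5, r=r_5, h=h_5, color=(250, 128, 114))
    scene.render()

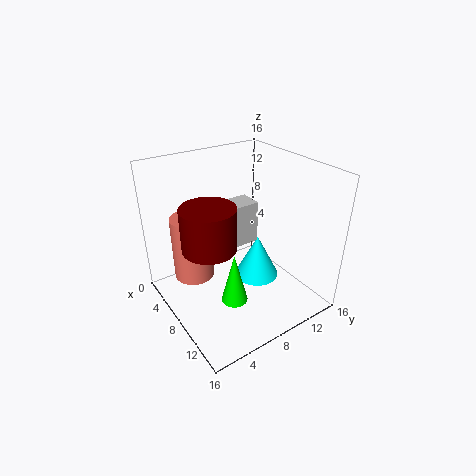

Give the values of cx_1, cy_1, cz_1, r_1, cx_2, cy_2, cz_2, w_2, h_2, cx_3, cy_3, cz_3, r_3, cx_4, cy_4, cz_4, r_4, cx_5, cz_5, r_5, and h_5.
cx_1 = 11.5
cy_1 = 2.5
cz_1 = 10.5
r_1 = 2.5
cx_2 = 7
cy_2 = 6.5
cz_2 = 8
w_2 = 2.5
h_2 = 4.5
cx_3 = 9.5
cy_3 = 6.5
cz_3 = 1
r_3 = 1.5
cx_4 = 9
cy_4 = 10
cz_4 = 3
r_4 = 2.5
cx_5 = 2.5
cz_5 = 1
r_5 = 2.5
h_5 = 8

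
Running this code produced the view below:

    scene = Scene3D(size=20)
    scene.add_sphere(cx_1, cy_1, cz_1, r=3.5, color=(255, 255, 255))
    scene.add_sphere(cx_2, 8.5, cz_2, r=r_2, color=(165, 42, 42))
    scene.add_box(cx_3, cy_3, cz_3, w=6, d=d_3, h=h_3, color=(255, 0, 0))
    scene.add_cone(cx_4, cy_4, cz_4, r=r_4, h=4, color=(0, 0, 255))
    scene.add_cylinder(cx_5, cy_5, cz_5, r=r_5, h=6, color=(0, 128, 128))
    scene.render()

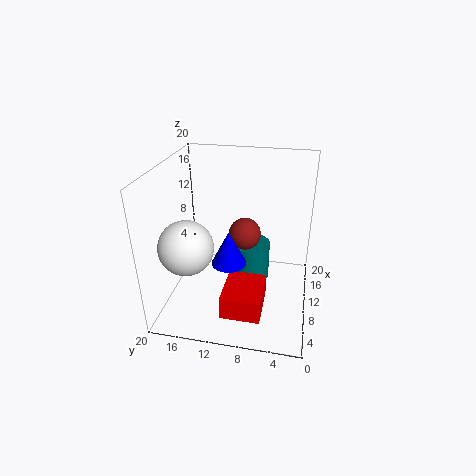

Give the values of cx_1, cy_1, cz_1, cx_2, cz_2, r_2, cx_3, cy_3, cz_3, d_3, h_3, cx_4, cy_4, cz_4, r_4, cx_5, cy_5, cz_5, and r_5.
cx_1 = 4.5, cy_1 = 15.5, cz_1 = 11, cx_2 = 7, cz_2 = 12.5, r_2 = 2, cx_3 = 1, cy_3 = 5.5, cz_3 = 3.5, d_3 = 5, h_3 = 3, cx_4 = 2.5, cy_4 = 9.5, cz_4 = 11, r_4 = 2, cx_5 = 15, cy_5 = 9, cz_5 = 0.5, r_5 = 3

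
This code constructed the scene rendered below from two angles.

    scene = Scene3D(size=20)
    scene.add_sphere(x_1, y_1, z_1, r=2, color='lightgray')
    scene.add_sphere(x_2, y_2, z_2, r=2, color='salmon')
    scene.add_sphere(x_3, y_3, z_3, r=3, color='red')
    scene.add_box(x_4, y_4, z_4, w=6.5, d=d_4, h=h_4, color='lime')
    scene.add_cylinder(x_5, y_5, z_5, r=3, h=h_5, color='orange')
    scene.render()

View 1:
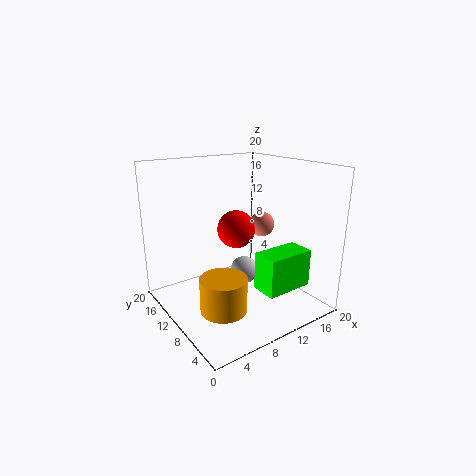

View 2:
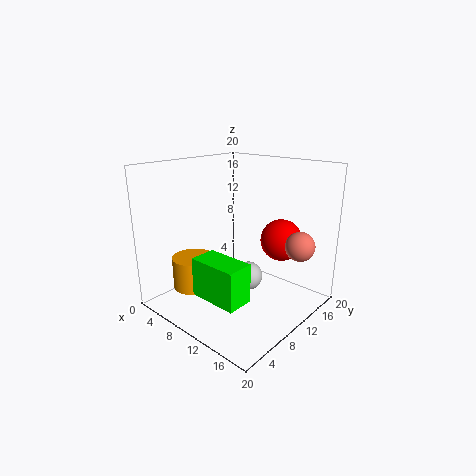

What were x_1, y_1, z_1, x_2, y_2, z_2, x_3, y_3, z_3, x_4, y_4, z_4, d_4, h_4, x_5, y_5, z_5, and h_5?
x_1 = 11.5, y_1 = 10.5, z_1 = 4.5, x_2 = 17.5, y_2 = 14, z_2 = 9.5, x_3 = 13.5, y_3 = 15.5, z_3 = 9, x_4 = 9.5, y_4 = 2, z_4 = 4.5, d_4 = 3.5, h_4 = 5, x_5 = 5, y_5 = 6, z_5 = 2.5, h_5 = 4.5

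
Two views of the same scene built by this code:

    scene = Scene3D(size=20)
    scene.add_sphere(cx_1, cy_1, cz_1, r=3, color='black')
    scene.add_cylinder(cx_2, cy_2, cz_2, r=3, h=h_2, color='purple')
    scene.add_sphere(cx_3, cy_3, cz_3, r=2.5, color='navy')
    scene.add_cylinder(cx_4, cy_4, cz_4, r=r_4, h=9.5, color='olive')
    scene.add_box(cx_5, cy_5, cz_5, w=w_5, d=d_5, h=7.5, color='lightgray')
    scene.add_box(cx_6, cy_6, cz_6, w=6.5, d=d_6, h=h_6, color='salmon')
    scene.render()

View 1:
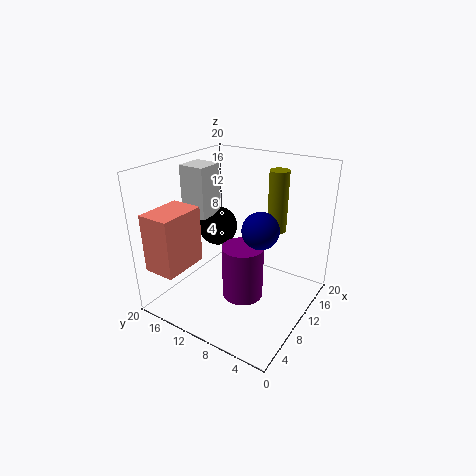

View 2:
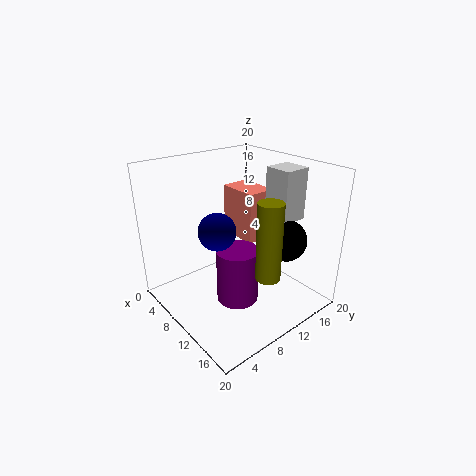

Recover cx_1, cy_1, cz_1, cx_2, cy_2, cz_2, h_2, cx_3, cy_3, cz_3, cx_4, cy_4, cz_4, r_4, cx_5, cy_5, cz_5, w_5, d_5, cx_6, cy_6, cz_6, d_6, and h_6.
cx_1 = 13.5
cy_1 = 16
cz_1 = 9
cx_2 = 10.5
cy_2 = 9.5
cz_2 = 0.5
h_2 = 8
cx_3 = 10
cy_3 = 6.5
cz_3 = 12
cx_4 = 18
cy_4 = 8
cz_4 = 8.5
r_4 = 1.5
cx_5 = 9.5
cy_5 = 15.5
cz_5 = 11.5
w_5 = 4
d_5 = 4
cx_6 = 1
cy_6 = 14.5
cz_6 = 6.5
d_6 = 4.5
h_6 = 8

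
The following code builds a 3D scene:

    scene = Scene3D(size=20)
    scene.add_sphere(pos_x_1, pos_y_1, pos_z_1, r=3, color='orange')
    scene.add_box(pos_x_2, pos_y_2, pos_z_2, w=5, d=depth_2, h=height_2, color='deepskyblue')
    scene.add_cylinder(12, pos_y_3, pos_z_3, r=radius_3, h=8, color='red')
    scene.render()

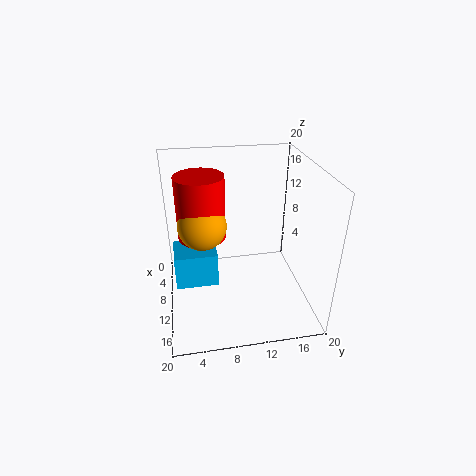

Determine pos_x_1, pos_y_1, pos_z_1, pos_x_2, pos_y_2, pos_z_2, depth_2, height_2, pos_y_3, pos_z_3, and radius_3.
pos_x_1 = 13, pos_y_1 = 5, pos_z_1 = 14, pos_x_2 = 6, pos_y_2 = 1, pos_z_2 = 3, depth_2 = 6, height_2 = 5, pos_y_3 = 5, pos_z_3 = 12, radius_3 = 3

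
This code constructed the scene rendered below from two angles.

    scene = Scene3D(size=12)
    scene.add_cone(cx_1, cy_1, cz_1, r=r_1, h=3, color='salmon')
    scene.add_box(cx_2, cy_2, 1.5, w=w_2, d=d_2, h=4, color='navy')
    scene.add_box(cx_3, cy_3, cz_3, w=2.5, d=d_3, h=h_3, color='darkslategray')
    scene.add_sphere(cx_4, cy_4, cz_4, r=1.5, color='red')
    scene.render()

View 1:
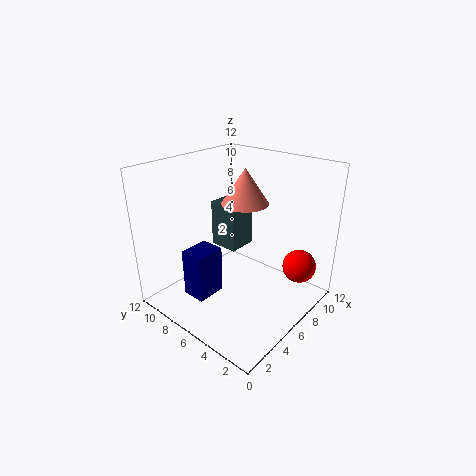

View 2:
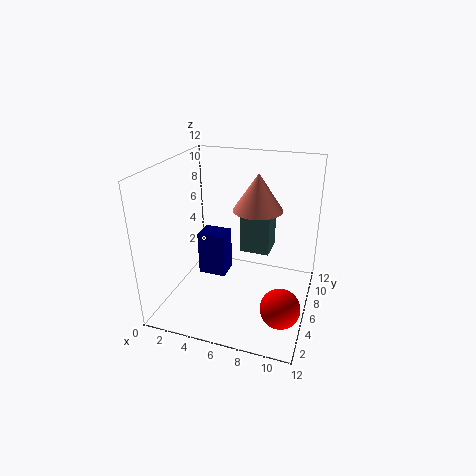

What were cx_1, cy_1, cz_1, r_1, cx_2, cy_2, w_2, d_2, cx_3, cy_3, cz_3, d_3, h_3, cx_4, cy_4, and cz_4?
cx_1 = 7.5, cy_1 = 6.5, cz_1 = 8.5, r_1 = 2, cx_2 = 2, cy_2 = 6.5, w_2 = 2.5, d_2 = 2, cx_3 = 6, cy_3 = 6.5, cz_3 = 4.5, d_3 = 2.5, h_3 = 4, cx_4 = 10.5, cy_4 = 2.5, cz_4 = 2.5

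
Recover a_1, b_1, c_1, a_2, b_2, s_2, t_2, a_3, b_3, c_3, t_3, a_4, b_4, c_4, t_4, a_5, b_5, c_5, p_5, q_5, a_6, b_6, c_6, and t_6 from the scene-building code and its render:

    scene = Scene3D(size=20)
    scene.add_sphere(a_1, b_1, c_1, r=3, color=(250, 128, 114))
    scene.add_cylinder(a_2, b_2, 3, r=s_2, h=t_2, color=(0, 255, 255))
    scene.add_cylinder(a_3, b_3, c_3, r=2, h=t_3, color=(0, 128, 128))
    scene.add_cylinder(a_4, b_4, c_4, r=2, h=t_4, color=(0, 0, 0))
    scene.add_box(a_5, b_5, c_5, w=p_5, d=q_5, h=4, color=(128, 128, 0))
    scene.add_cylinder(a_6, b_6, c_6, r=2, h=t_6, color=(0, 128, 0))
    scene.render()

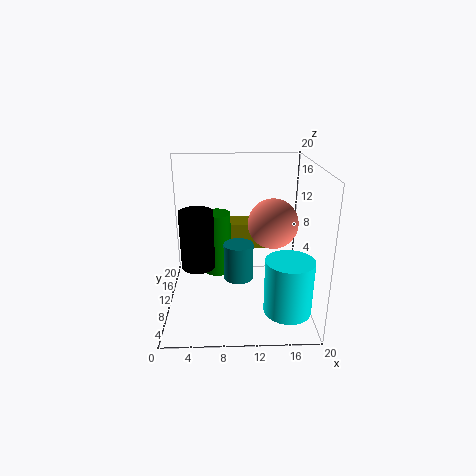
a_1 = 14, b_1 = 5, c_1 = 14, a_2 = 16, b_2 = 3, s_2 = 3, t_2 = 7, a_3 = 10, b_3 = 8, c_3 = 5, t_3 = 5, a_4 = 5, b_4 = 4, c_4 = 9, t_4 = 7, a_5 = 9, b_5 = 15, c_5 = 6, p_5 = 6, q_5 = 4, a_6 = 7, b_6 = 12, c_6 = 4, t_6 = 9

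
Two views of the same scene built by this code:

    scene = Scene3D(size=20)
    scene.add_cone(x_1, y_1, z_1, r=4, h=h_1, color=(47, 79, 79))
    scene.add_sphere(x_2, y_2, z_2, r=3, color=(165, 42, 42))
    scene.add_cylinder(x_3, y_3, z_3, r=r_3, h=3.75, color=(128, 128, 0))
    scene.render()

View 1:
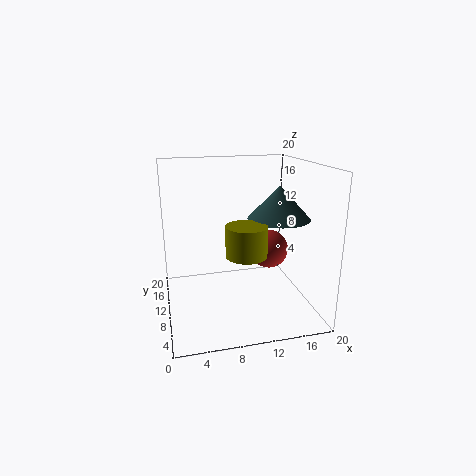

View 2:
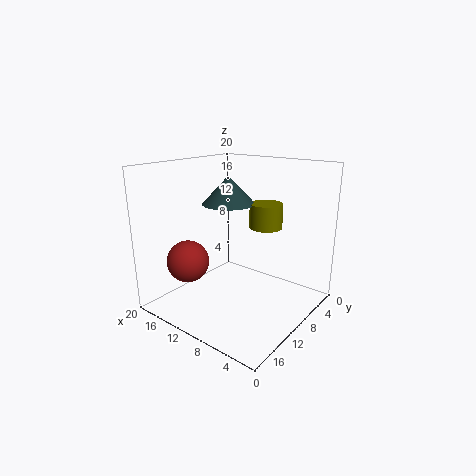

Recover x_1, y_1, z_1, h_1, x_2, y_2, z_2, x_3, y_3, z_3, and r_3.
x_1 = 14.5
y_1 = 6.5
z_1 = 13.5
h_1 = 4.25
x_2 = 16
y_2 = 14
z_2 = 6.25
x_3 = 9.5
y_3 = 3.75
z_3 = 10
r_3 = 2.5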